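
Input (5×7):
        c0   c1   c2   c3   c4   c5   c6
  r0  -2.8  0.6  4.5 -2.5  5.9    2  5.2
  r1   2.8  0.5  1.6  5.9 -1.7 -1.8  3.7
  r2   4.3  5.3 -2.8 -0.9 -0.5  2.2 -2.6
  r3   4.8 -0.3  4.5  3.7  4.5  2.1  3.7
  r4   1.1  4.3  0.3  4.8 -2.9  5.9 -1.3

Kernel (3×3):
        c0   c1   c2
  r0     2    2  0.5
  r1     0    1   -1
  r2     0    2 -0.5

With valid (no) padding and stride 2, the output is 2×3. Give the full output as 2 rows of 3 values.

Output[0,0]: The receptive field on the input at this output position is [-2.8 0.6 4.5 / 2.8 0.5 1.6 / 4.3 5.3 -2.8]. Elementwise product with the kernel and sum: -2.8·2 + 0.6·2 + 4.5·0.5 + 0.5·1 + 1.6·-1 + 5.3·2 + -2.8·-0.5.
Output[0,1]: The receptive field on the input at this output position is [4.5 -2.5 5.9 / 1.6 5.9 -1.7 / -2.8 -0.9 -0.5]. Elementwise product with the kernel and sum: 4.5·2 + -2.5·2 + 5.9·0.5 + 5.9·1 + -1.7·-1 + -0.9·2 + -0.5·-0.5.

8.75 13 18.6
21.45 2.6 12.95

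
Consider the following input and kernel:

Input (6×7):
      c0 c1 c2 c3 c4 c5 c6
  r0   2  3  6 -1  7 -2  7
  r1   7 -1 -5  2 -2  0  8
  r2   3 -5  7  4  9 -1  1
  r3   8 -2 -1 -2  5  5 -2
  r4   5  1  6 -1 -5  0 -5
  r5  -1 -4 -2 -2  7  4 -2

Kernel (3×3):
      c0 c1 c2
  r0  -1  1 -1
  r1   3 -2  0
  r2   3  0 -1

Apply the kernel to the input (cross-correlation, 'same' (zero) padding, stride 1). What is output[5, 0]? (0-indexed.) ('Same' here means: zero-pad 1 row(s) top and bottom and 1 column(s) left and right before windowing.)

The receptive field on the zero-padded input at this output position is [0 5 1 / 0 -1 -4 / 0 0 0]. Elementwise product with the kernel and sum: 0·-1 + 5·1 + 1·-1 + 0·3 + -1·-2 + 0·3 + 0·-1.

6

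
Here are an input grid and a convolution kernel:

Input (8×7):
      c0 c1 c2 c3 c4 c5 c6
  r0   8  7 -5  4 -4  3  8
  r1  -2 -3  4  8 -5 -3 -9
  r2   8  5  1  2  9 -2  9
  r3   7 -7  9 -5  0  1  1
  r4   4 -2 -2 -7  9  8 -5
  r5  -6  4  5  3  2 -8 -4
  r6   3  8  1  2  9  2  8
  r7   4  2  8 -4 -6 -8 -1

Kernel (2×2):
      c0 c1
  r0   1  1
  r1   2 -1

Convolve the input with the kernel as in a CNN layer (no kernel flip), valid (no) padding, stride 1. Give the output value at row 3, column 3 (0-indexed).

-28

The receptive field on the input at this output position is [-5 0 / -7 9]. Elementwise product with the kernel and sum: -5·1 + 0·1 + -7·2 + 9·-1.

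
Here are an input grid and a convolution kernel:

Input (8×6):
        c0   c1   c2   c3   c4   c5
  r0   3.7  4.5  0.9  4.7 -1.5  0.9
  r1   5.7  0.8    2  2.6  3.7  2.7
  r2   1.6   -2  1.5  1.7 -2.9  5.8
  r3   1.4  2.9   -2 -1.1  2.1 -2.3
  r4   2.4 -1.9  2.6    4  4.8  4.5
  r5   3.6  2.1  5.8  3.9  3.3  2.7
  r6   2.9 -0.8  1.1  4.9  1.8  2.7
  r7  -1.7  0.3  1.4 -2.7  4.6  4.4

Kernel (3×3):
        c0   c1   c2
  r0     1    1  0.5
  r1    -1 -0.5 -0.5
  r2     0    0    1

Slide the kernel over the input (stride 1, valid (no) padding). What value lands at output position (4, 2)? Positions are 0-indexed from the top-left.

1.4

The receptive field on the input at this output position is [2.6 4 4.8 / 5.8 3.9 3.3 / 1.1 4.9 1.8]. Elementwise product with the kernel and sum: 2.6·1 + 4·1 + 4.8·0.5 + 5.8·-1 + 3.9·-0.5 + 3.3·-0.5 + 1.8·1.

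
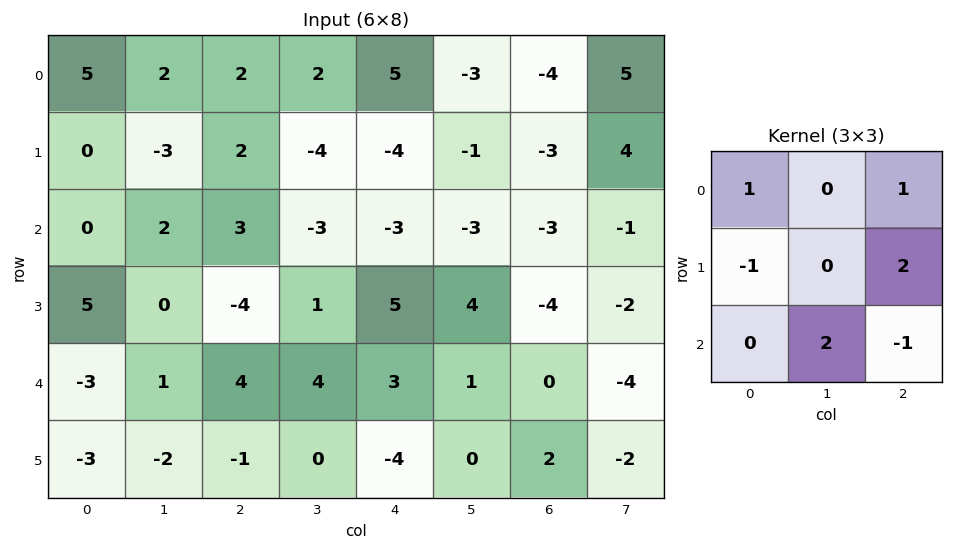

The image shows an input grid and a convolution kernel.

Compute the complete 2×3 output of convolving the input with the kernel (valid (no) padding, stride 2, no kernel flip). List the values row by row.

Output[0,0]: The receptive field on the input at this output position is [5 2 2 / 0 -3 2 / 0 2 3]. Elementwise product with the kernel and sum: 5·1 + 2·1 + 0·-1 + 2·2 + 2·2 + 3·-1.
Output[0,1]: The receptive field on the input at this output position is [2 2 5 / 2 -4 -4 / 3 -3 -3]. Elementwise product with the kernel and sum: 2·1 + 5·1 + 2·-1 + -4·2 + -3·2 + -3·-1.

12 -6 -4
-12 19 -17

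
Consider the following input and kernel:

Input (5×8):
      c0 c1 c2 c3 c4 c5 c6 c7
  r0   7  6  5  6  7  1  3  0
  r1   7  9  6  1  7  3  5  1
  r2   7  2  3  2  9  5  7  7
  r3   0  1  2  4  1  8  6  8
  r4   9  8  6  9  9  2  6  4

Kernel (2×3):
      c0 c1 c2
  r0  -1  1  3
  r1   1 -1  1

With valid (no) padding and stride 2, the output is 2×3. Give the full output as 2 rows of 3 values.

Output[0,0]: The receptive field on the input at this output position is [7 6 5 / 7 9 6]. Elementwise product with the kernel and sum: 7·-1 + 6·1 + 5·3 + 7·1 + 9·-1 + 6·1.

18 34 12
5 25 16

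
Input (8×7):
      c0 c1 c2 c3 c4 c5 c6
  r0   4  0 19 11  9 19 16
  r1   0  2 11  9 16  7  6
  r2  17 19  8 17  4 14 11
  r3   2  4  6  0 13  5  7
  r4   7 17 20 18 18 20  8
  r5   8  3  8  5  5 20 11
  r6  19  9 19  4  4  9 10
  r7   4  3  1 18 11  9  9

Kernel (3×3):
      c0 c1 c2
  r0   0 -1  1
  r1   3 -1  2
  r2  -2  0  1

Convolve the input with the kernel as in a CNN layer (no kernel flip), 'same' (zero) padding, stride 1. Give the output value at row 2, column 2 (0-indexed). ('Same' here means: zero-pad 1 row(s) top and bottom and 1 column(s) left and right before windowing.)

The receptive field on the zero-padded input at this output position is [2 11 9 / 19 8 17 / 4 6 0]. Elementwise product with the kernel and sum: 11·-1 + 9·1 + 19·3 + 8·-1 + 17·2 + 4·-2 + 0·1.

73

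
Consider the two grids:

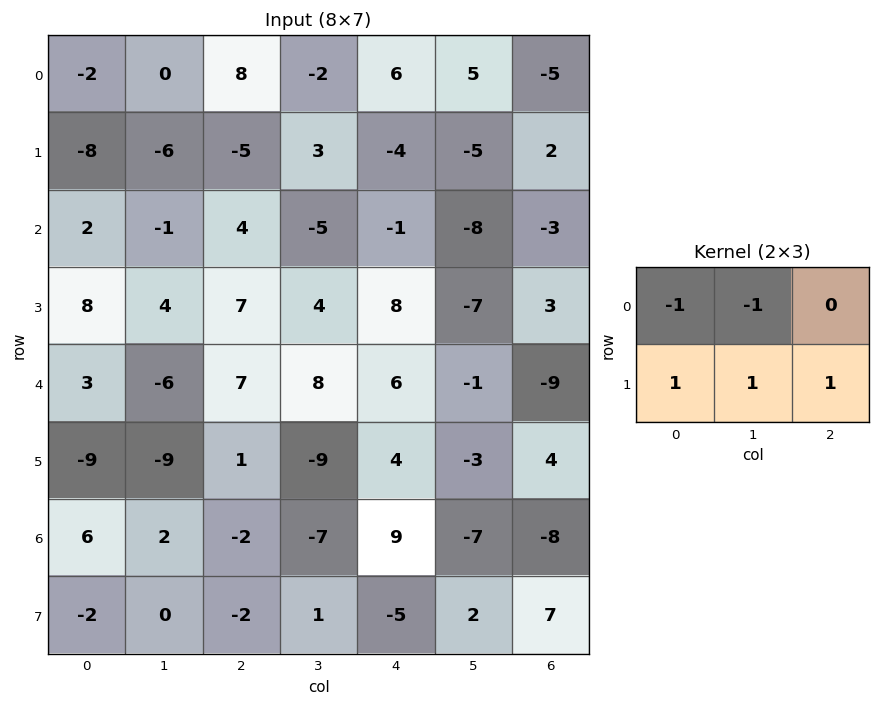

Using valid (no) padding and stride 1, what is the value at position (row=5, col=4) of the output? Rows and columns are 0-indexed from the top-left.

The receptive field on the input at this output position is [4 -3 4 / 9 -7 -8]. Elementwise product with the kernel and sum: 4·-1 + -3·-1 + 9·1 + -7·1 + -8·1.

-7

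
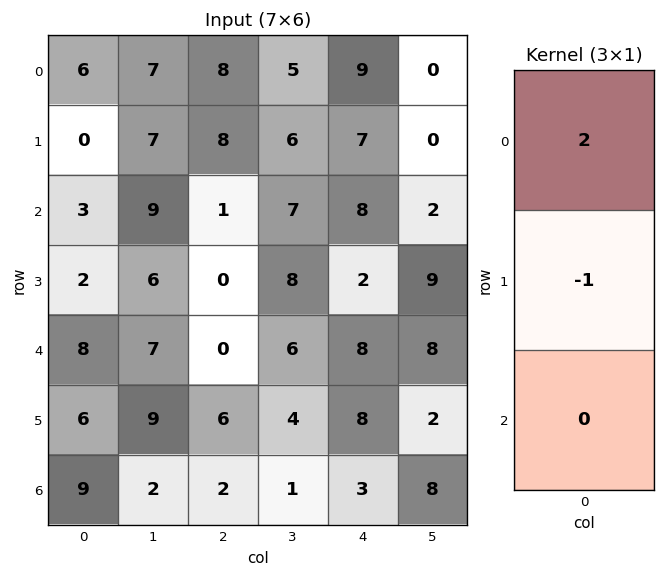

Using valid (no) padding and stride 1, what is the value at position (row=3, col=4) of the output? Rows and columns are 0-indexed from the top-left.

-4

The receptive field on the input at this output position is [2 / 8 / 8]. Elementwise product with the kernel and sum: 2·2 + 8·-1.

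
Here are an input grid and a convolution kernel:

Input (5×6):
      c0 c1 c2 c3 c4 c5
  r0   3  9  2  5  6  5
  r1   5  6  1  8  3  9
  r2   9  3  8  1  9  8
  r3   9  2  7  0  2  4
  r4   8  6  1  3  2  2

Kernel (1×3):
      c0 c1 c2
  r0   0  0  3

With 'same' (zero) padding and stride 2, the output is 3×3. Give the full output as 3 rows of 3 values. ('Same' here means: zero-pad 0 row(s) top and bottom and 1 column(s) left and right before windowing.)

27 15 15
9 3 24
18 9 6

Output[0,0]: The receptive field on the zero-padded input at this output position is [0 3 9]. Elementwise product with the kernel and sum: 9·3.
Output[0,1]: The receptive field on the zero-padded input at this output position is [9 2 5]. Elementwise product with the kernel and sum: 5·3.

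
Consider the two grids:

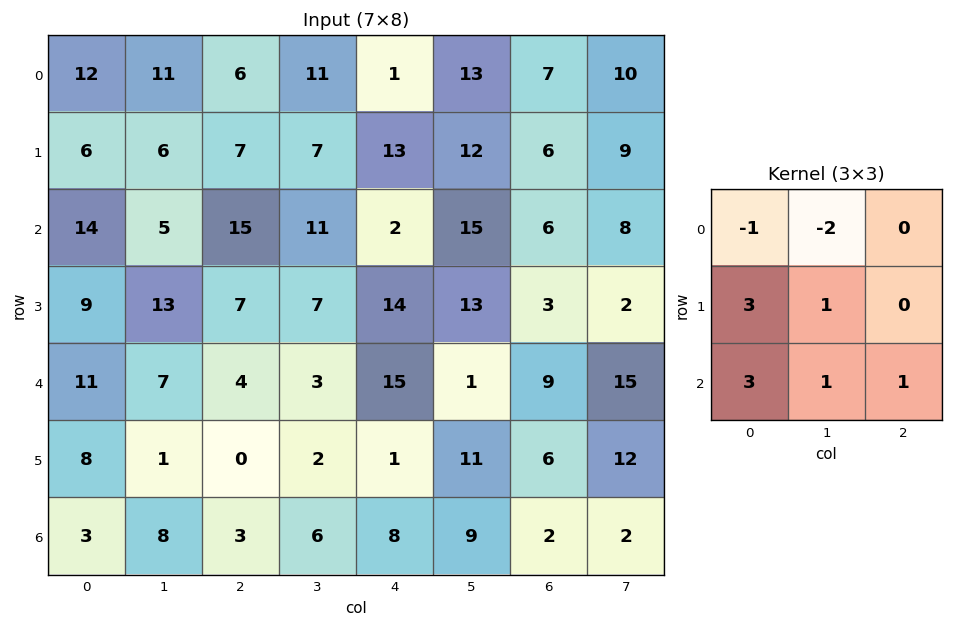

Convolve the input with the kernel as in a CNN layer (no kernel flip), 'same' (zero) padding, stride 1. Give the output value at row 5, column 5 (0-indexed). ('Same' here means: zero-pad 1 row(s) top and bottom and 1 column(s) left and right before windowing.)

32

The receptive field on the zero-padded input at this output position is [15 1 9 / 1 11 6 / 8 9 2]. Elementwise product with the kernel and sum: 15·-1 + 1·-2 + 1·3 + 11·1 + 8·3 + 9·1 + 2·1.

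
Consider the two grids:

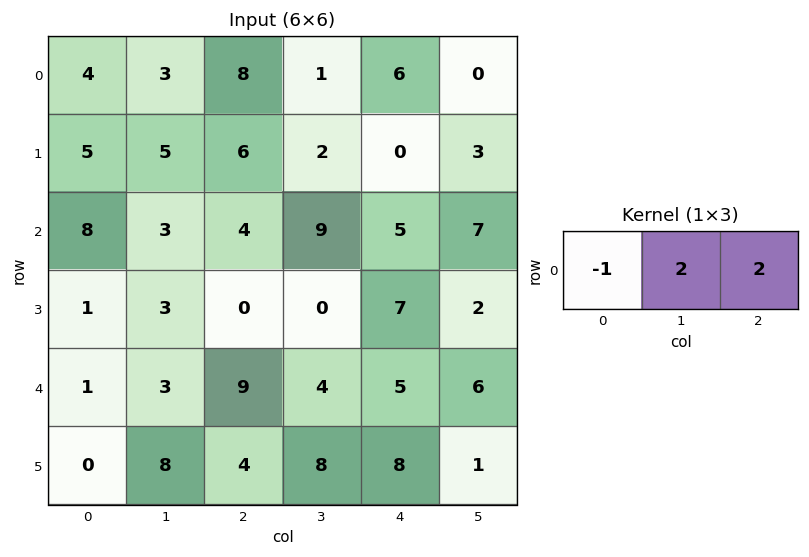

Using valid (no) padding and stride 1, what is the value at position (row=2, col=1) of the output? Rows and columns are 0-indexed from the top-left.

23

The receptive field on the input at this output position is [3 4 9]. Elementwise product with the kernel and sum: 3·-1 + 4·2 + 9·2.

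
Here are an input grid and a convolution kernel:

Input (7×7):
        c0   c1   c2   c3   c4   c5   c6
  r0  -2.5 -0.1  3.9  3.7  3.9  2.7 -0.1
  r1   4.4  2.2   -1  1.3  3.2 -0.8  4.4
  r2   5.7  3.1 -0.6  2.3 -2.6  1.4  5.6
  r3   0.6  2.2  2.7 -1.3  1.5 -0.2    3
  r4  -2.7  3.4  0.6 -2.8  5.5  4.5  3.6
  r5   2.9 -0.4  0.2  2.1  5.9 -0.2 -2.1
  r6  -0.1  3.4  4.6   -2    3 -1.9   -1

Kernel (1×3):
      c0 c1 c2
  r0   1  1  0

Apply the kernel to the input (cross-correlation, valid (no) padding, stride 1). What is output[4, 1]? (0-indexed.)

The receptive field on the input at this output position is [3.4 0.6 -2.8]. Elementwise product with the kernel and sum: 3.4·1 + 0.6·1.

4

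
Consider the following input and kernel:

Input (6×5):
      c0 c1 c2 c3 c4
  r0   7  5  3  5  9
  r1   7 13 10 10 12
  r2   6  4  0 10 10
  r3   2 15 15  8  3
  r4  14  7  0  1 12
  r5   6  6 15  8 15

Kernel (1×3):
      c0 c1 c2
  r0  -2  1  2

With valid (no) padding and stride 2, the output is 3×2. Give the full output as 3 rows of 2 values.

Output[0,0]: The receptive field on the input at this output position is [7 5 3]. Elementwise product with the kernel and sum: 7·-2 + 5·1 + 3·2.

-3 17
-8 30
-21 25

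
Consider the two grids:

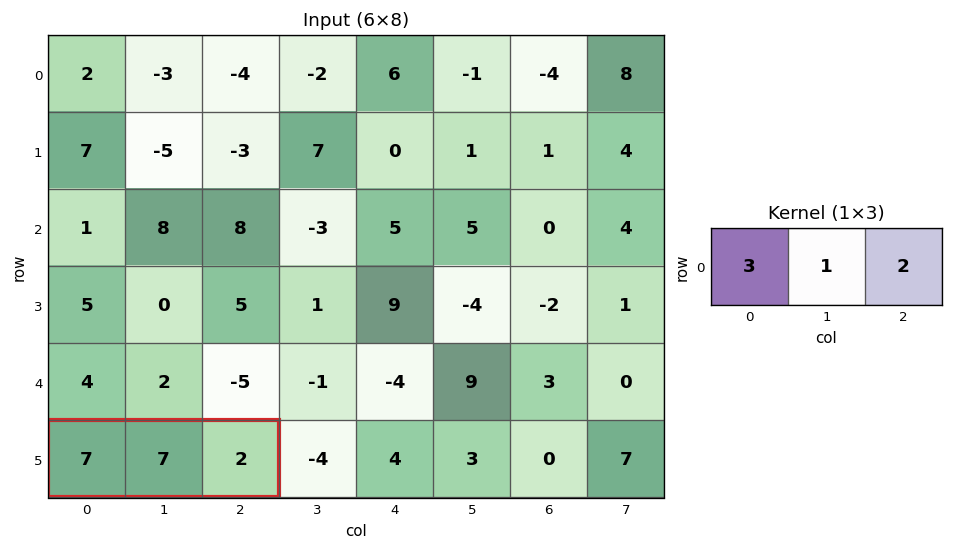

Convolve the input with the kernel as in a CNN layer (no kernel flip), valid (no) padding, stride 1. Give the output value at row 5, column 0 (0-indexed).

32

The receptive field on the input at this output position is [7 7 2]. Elementwise product with the kernel and sum: 7·3 + 7·1 + 2·2.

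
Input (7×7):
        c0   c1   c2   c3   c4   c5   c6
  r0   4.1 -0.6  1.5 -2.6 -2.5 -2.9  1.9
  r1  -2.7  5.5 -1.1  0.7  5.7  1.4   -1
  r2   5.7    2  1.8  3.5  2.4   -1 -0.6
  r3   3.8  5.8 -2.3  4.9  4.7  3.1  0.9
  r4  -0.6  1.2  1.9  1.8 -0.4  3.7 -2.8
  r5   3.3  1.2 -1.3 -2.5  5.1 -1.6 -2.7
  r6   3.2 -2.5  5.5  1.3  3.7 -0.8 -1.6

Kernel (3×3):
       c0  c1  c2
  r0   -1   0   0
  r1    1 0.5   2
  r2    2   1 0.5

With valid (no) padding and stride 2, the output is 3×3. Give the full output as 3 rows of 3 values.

8.05 17.45 10.4
-2.65 13.15 7.15
8.55 19.9 5.1

Output[0,0]: The receptive field on the input at this output position is [4.1 -0.6 1.5 / -2.7 5.5 -1.1 / 5.7 2 1.8]. Elementwise product with the kernel and sum: 4.1·-1 + -2.7·1 + 5.5·0.5 + -1.1·2 + 5.7·2 + 2·1 + 1.8·0.5.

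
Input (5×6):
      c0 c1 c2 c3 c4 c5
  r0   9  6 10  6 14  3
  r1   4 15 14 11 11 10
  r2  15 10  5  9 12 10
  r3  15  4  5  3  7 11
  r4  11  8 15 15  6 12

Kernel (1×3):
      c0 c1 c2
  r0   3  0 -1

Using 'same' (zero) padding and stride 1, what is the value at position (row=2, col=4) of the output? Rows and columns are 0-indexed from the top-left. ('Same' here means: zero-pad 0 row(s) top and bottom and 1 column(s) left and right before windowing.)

17

The receptive field on the zero-padded input at this output position is [9 12 10]. Elementwise product with the kernel and sum: 9·3 + 10·-1.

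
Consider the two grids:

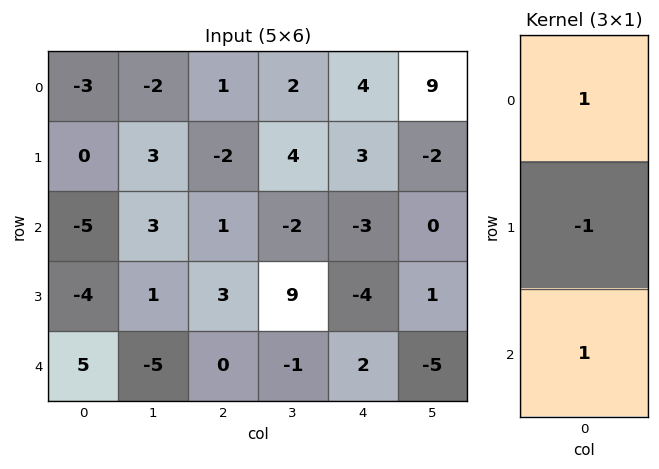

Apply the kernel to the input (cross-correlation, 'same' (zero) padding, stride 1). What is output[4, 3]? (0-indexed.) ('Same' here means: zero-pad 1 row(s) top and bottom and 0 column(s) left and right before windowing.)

The receptive field on the zero-padded input at this output position is [9 / -1 / 0]. Elementwise product with the kernel and sum: 9·1 + -1·-1 + 0·1.

10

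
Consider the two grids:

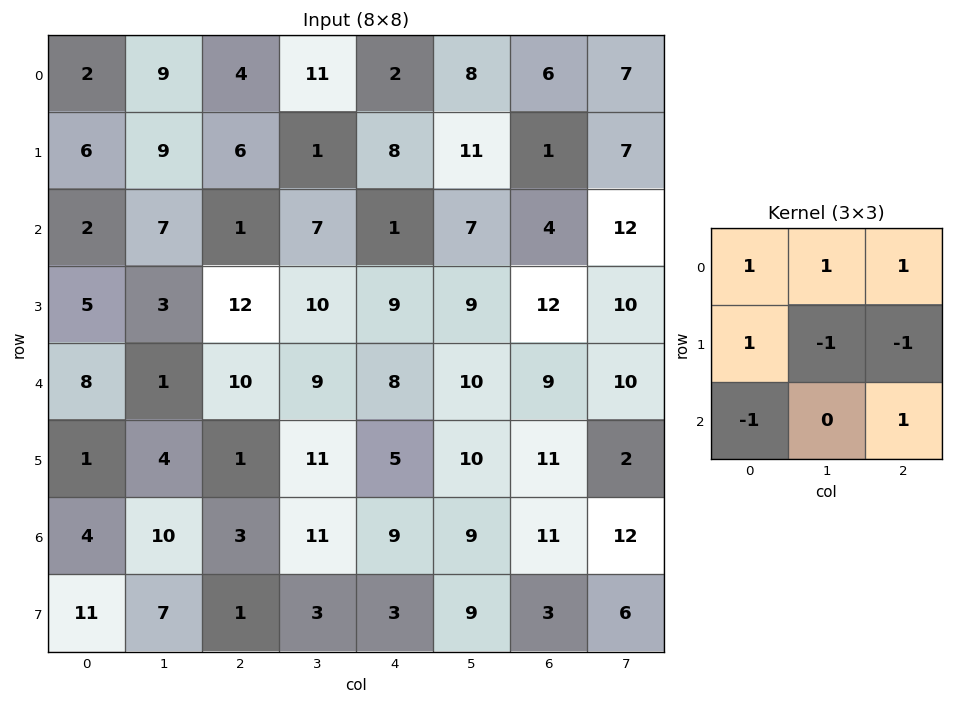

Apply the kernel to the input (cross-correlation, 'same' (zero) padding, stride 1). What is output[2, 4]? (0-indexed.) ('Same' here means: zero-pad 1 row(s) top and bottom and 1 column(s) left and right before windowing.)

The receptive field on the zero-padded input at this output position is [1 8 11 / 7 1 7 / 10 9 9]. Elementwise product with the kernel and sum: 1·1 + 8·1 + 11·1 + 7·1 + 1·-1 + 7·-1 + 10·-1 + 9·1.

18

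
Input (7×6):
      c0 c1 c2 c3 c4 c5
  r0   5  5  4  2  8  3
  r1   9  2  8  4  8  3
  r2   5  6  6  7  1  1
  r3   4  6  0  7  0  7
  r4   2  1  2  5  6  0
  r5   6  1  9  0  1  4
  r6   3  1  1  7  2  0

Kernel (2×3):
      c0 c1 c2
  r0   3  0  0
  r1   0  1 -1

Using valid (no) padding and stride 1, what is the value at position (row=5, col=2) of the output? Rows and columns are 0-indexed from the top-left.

32

The receptive field on the input at this output position is [9 0 1 / 1 7 2]. Elementwise product with the kernel and sum: 9·3 + 7·1 + 2·-1.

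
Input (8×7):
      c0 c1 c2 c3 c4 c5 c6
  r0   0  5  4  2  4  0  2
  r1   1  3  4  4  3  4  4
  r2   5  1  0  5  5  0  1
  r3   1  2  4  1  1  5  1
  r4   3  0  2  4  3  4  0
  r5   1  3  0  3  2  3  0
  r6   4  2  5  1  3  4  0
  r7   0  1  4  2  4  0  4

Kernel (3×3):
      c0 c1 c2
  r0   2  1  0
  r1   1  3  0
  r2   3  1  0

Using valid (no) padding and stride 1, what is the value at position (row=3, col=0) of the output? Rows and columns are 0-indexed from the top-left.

13

The receptive field on the input at this output position is [1 2 4 / 3 0 2 / 1 3 0]. Elementwise product with the kernel and sum: 1·2 + 2·1 + 3·1 + 0·3 + 1·3 + 3·1.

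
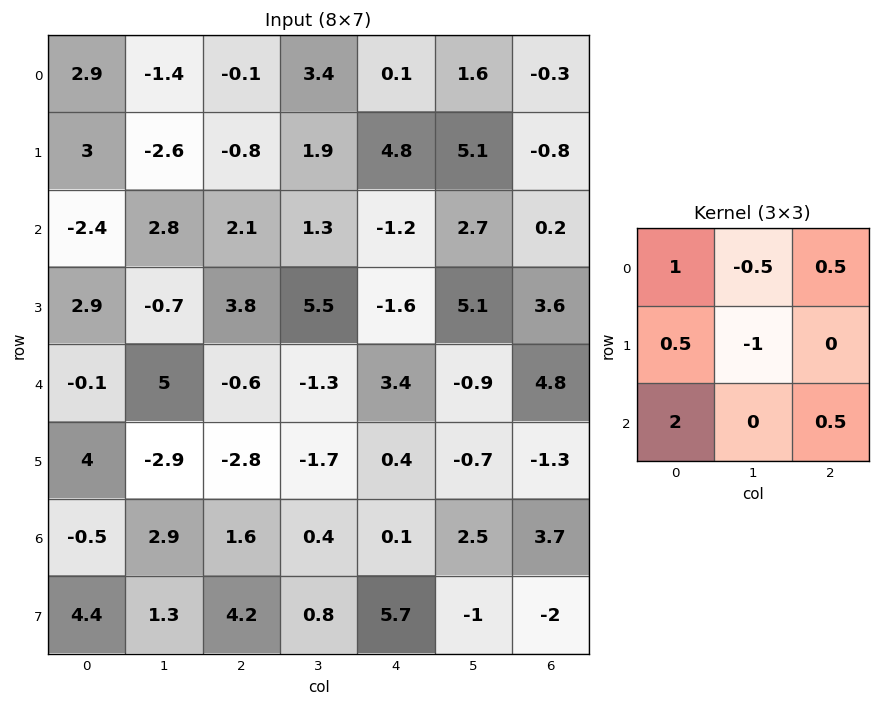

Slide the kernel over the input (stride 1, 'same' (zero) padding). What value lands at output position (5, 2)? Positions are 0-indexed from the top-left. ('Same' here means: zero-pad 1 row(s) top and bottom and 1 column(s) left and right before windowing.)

12

The receptive field on the zero-padded input at this output position is [5 -0.6 -1.3 / -2.9 -2.8 -1.7 / 2.9 1.6 0.4]. Elementwise product with the kernel and sum: 5·1 + -0.6·-0.5 + -1.3·0.5 + -2.9·0.5 + -2.8·-1 + 2.9·2 + 0.4·0.5.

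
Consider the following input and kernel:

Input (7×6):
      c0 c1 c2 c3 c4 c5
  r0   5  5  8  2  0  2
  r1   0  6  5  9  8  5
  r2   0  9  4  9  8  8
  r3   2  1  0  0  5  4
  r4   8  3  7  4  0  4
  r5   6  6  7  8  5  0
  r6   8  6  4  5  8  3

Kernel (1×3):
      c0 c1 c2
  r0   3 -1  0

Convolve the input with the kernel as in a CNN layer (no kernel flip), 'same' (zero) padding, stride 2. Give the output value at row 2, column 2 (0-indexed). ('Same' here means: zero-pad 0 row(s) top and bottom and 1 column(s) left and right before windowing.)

12

The receptive field on the zero-padded input at this output position is [4 0 4]. Elementwise product with the kernel and sum: 4·3 + 0·-1.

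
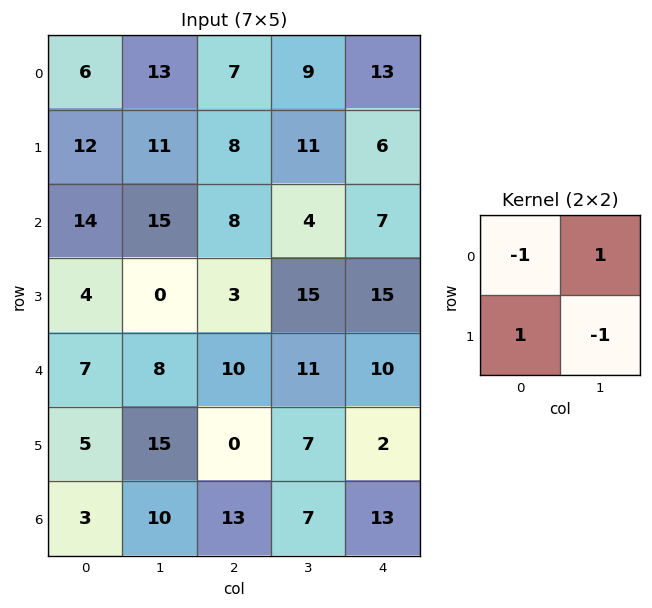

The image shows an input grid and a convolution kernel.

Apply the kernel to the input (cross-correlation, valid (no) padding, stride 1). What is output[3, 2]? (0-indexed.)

The receptive field on the input at this output position is [3 15 / 10 11]. Elementwise product with the kernel and sum: 3·-1 + 15·1 + 10·1 + 11·-1.

11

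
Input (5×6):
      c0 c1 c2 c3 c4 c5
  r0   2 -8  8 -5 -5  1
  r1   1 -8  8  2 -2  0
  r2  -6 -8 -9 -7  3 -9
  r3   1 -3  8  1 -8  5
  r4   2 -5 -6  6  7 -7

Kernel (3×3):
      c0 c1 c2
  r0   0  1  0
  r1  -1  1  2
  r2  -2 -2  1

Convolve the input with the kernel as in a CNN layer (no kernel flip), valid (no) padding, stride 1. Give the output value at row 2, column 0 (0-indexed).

The receptive field on the input at this output position is [-6 -8 -9 / 1 -3 8 / 2 -5 -6]. Elementwise product with the kernel and sum: -8·1 + 1·-1 + -3·1 + 8·2 + 2·-2 + -5·-2 + -6·1.

4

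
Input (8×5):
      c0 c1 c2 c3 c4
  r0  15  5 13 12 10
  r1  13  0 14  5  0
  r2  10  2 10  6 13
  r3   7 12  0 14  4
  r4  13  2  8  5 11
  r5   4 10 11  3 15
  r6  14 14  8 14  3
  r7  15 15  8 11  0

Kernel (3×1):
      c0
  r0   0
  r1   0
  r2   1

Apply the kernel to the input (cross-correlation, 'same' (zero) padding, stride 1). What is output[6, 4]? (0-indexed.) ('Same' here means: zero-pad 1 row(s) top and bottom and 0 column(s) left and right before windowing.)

0

The receptive field on the zero-padded input at this output position is [15 / 3 / 0]. Elementwise product with the kernel and sum: 0·1.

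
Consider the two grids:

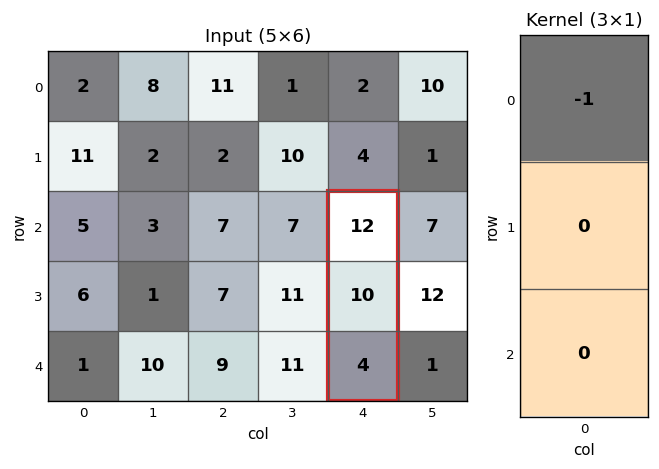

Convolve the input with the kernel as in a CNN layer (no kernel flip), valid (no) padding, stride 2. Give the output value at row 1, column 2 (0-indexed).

-12

The receptive field on the input at this output position is [12 / 10 / 4]. Elementwise product with the kernel and sum: 12·-1.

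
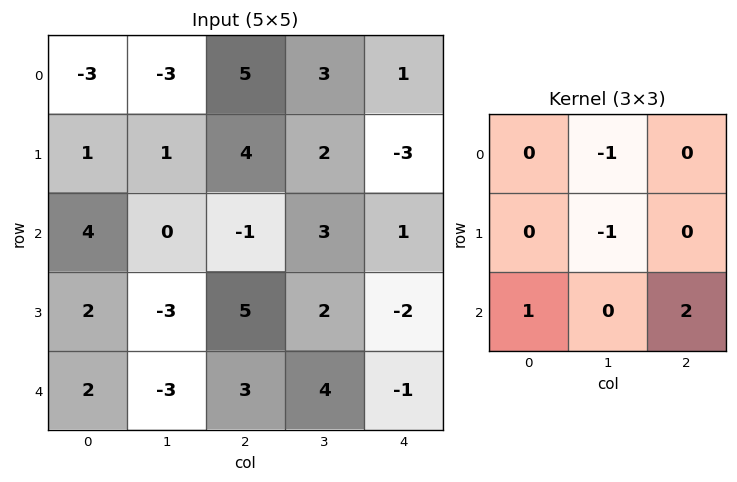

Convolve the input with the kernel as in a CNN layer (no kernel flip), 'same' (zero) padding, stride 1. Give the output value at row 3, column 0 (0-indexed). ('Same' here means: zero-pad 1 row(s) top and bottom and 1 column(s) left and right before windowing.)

The receptive field on the zero-padded input at this output position is [0 4 0 / 0 2 -3 / 0 2 -3]. Elementwise product with the kernel and sum: 4·-1 + 2·-1 + 0·1 + -3·2.

-12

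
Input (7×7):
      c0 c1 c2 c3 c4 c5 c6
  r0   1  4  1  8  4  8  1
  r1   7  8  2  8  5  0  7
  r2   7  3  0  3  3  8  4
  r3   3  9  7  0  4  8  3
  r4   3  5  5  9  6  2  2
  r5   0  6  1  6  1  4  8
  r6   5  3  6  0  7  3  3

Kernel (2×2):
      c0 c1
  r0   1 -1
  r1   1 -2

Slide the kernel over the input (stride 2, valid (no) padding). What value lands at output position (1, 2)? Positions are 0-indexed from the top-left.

-17

The receptive field on the input at this output position is [3 8 / 4 8]. Elementwise product with the kernel and sum: 3·1 + 8·-1 + 4·1 + 8·-2.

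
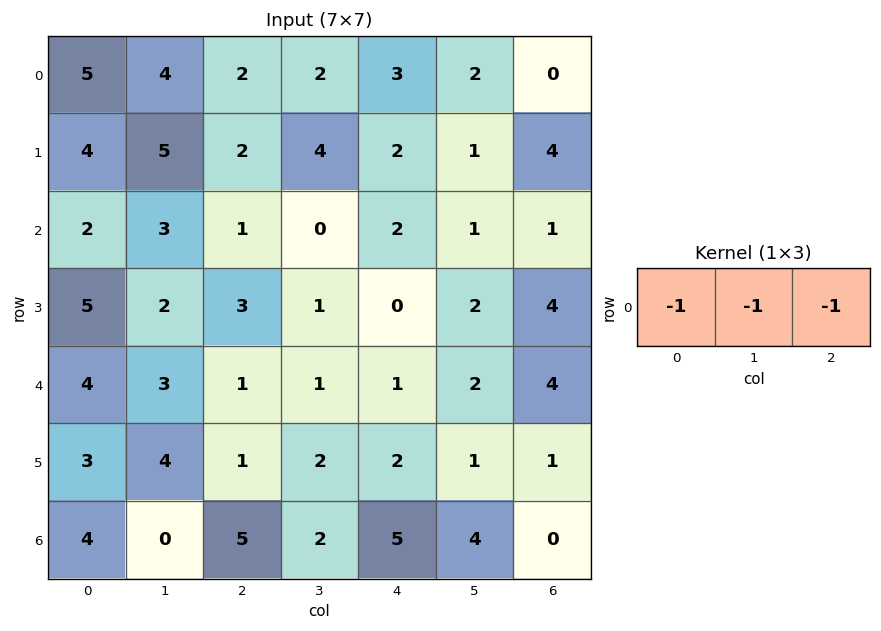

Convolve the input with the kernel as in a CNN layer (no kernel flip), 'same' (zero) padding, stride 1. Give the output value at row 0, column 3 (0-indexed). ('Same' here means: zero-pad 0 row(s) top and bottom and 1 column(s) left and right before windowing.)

The receptive field on the zero-padded input at this output position is [2 2 3]. Elementwise product with the kernel and sum: 2·-1 + 2·-1 + 3·-1.

-7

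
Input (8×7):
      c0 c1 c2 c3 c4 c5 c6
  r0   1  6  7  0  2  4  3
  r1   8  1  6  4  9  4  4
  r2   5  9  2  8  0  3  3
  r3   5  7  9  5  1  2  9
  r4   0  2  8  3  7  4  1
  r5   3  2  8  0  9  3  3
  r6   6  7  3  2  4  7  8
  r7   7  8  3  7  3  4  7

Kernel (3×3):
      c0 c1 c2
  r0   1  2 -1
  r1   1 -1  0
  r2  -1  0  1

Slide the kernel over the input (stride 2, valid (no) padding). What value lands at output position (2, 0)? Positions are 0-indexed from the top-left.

-6

The receptive field on the input at this output position is [0 2 8 / 3 2 8 / 6 7 3]. Elementwise product with the kernel and sum: 0·1 + 2·2 + 8·-1 + 3·1 + 2·-1 + 6·-1 + 3·1.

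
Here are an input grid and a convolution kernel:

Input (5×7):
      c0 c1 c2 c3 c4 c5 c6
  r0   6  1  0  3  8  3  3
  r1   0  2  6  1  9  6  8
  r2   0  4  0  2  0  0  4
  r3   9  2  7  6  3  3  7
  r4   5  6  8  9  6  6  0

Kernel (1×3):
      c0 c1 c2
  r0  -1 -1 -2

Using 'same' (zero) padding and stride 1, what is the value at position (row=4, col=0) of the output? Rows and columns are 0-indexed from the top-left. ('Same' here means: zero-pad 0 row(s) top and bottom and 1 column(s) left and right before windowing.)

-17

The receptive field on the zero-padded input at this output position is [0 5 6]. Elementwise product with the kernel and sum: 0·-1 + 5·-1 + 6·-2.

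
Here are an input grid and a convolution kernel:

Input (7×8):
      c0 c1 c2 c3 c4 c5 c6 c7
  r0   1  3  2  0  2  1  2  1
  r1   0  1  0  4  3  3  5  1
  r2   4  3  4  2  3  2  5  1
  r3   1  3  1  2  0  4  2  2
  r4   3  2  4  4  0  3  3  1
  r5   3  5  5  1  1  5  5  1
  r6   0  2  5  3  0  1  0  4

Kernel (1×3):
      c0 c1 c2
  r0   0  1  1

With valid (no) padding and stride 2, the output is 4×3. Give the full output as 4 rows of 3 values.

5 2 3
7 5 7
6 4 6
7 3 1

Output[0,0]: The receptive field on the input at this output position is [1 3 2]. Elementwise product with the kernel and sum: 3·1 + 2·1.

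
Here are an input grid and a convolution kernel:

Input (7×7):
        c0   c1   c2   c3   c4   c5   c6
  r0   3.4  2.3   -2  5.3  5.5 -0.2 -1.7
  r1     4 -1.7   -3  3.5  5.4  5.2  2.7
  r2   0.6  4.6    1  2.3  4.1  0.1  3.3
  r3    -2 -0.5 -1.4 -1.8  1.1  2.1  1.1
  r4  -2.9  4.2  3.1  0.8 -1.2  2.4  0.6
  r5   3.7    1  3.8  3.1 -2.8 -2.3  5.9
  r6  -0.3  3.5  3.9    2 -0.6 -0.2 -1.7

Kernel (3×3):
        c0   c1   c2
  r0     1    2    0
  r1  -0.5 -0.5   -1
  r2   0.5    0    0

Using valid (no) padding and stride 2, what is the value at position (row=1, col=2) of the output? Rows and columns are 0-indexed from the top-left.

The receptive field on the input at this output position is [4.1 0.1 3.3 / 1.1 2.1 1.1 / -1.2 2.4 0.6]. Elementwise product with the kernel and sum: 4.1·1 + 0.1·2 + 1.1·-0.5 + 2.1·-0.5 + 1.1·-1 + -1.2·0.5.

1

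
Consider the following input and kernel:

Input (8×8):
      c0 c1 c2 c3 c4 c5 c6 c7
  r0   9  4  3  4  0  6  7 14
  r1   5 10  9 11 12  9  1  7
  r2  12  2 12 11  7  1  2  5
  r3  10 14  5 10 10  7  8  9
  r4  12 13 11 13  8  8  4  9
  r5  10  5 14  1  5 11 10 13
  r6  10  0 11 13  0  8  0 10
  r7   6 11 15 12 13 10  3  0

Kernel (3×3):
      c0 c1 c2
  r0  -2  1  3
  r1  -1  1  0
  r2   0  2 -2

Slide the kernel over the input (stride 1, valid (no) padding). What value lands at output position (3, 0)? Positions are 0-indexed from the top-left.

The receptive field on the input at this output position is [10 14 5 / 12 13 11 / 10 5 14]. Elementwise product with the kernel and sum: 10·-2 + 14·1 + 5·3 + 12·-1 + 13·1 + 5·2 + 14·-2.

-8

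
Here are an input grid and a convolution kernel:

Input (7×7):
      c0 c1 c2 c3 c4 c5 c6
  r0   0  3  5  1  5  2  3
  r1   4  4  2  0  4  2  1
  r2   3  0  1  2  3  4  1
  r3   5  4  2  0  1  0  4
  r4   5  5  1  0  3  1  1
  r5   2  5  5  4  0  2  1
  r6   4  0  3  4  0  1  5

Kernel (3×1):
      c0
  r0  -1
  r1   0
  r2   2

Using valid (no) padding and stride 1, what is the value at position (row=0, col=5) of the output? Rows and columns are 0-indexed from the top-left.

6

The receptive field on the input at this output position is [2 / 2 / 4]. Elementwise product with the kernel and sum: 2·-1 + 4·2.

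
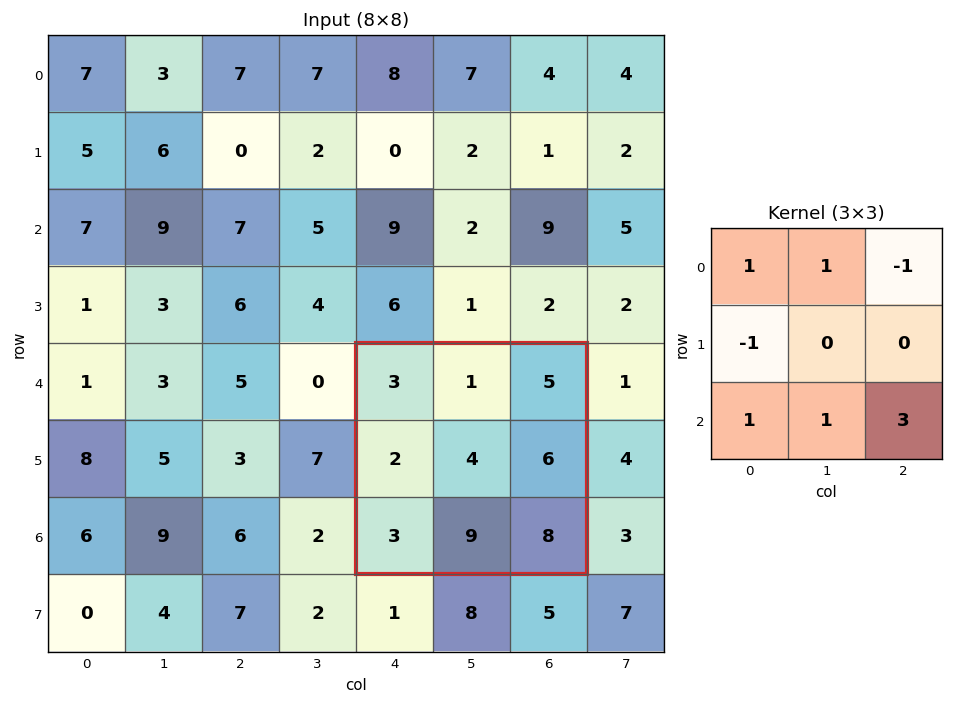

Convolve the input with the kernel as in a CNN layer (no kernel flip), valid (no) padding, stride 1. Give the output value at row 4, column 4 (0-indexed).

33

The receptive field on the input at this output position is [3 1 5 / 2 4 6 / 3 9 8]. Elementwise product with the kernel and sum: 3·1 + 1·1 + 5·-1 + 2·-1 + 3·1 + 9·1 + 8·3.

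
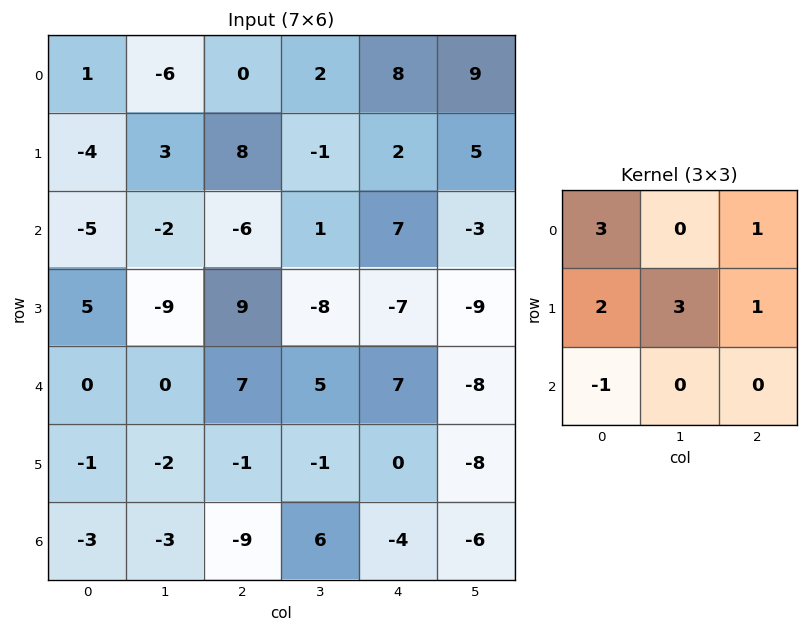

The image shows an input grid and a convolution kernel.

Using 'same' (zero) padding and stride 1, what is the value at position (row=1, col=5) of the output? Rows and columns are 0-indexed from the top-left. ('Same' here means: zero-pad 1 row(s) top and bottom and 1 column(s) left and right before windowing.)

36

The receptive field on the zero-padded input at this output position is [8 9 0 / 2 5 0 / 7 -3 0]. Elementwise product with the kernel and sum: 8·3 + 0·1 + 2·2 + 5·3 + 0·1 + 7·-1.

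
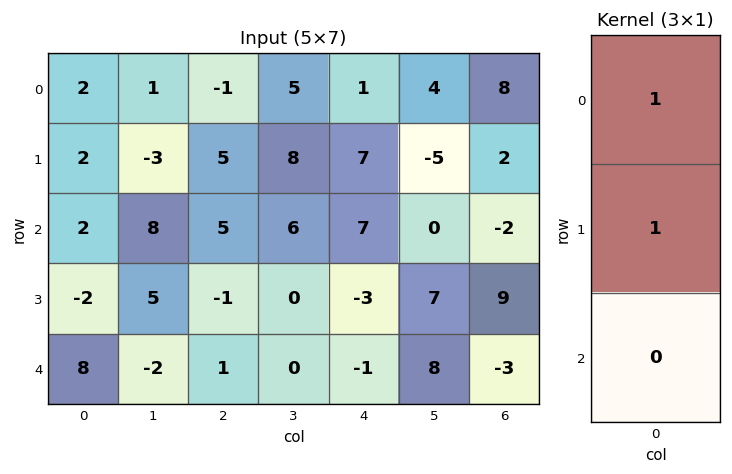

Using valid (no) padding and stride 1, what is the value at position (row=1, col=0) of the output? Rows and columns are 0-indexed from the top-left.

The receptive field on the input at this output position is [2 / 2 / -2]. Elementwise product with the kernel and sum: 2·1 + 2·1.

4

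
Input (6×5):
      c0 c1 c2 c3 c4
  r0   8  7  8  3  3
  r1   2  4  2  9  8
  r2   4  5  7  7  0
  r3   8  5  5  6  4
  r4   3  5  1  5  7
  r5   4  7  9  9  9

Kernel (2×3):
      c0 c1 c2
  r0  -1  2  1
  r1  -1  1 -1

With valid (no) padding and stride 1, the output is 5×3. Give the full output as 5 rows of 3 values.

14 1 0
2 4 24
5 10 4
8 2 8
2 -5 7

Output[0,0]: The receptive field on the input at this output position is [8 7 8 / 2 4 2]. Elementwise product with the kernel and sum: 8·-1 + 7·2 + 8·1 + 2·-1 + 4·1 + 2·-1.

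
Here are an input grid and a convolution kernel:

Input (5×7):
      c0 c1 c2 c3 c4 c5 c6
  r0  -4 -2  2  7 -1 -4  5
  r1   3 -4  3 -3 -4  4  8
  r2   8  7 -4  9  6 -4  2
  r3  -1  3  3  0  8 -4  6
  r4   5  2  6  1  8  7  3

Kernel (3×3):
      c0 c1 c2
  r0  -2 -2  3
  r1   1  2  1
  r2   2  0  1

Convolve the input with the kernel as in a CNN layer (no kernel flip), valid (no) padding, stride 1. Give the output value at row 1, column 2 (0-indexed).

22

The receptive field on the input at this output position is [3 -3 -4 / -4 9 6 / 3 0 8]. Elementwise product with the kernel and sum: 3·-2 + -3·-2 + -4·3 + -4·1 + 9·2 + 6·1 + 3·2 + 8·1.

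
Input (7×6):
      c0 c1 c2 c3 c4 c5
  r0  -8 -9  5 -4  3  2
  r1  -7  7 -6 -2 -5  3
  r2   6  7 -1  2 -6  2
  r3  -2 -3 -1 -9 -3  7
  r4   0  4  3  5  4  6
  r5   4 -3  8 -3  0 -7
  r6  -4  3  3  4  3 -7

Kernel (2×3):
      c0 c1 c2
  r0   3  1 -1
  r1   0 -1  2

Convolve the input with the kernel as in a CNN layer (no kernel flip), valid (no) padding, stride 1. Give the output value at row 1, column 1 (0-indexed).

The receptive field on the input at this output position is [7 -6 -2 / 7 -1 2]. Elementwise product with the kernel and sum: 7·3 + -6·1 + -2·-1 + -1·-1 + 2·2.

22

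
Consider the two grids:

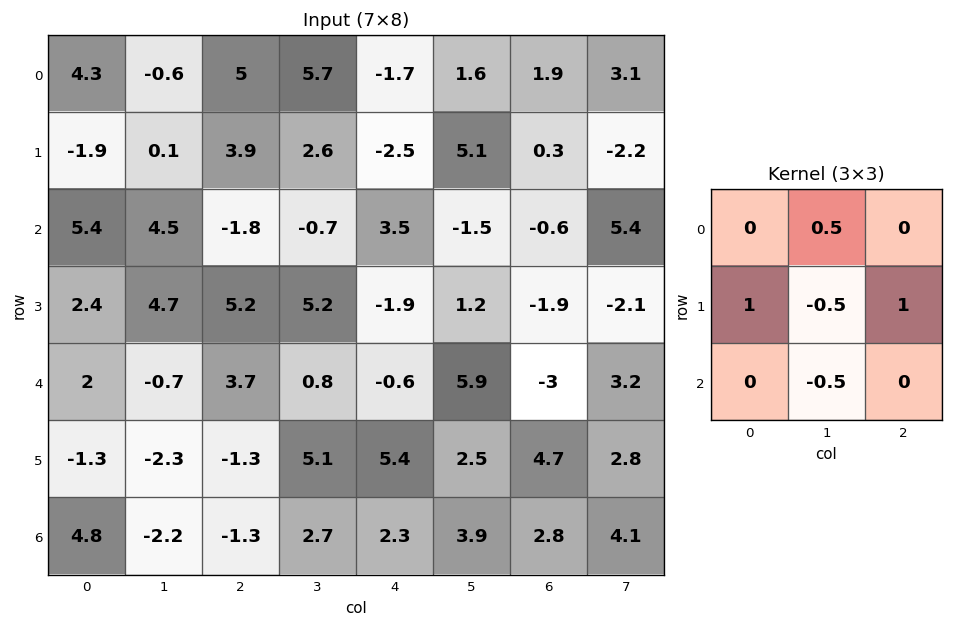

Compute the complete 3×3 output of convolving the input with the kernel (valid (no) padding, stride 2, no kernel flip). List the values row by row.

-0.6 3.3 -3.2
7.85 -0.05 -8.1
-0.7 0.6 9.85

Output[0,0]: The receptive field on the input at this output position is [4.3 -0.6 5 / -1.9 0.1 3.9 / 5.4 4.5 -1.8]. Elementwise product with the kernel and sum: -0.6·0.5 + -1.9·1 + 0.1·-0.5 + 3.9·1 + 4.5·-0.5.
Output[0,1]: The receptive field on the input at this output position is [5 5.7 -1.7 / 3.9 2.6 -2.5 / -1.8 -0.7 3.5]. Elementwise product with the kernel and sum: 5.7·0.5 + 3.9·1 + 2.6·-0.5 + -2.5·1 + -0.7·-0.5.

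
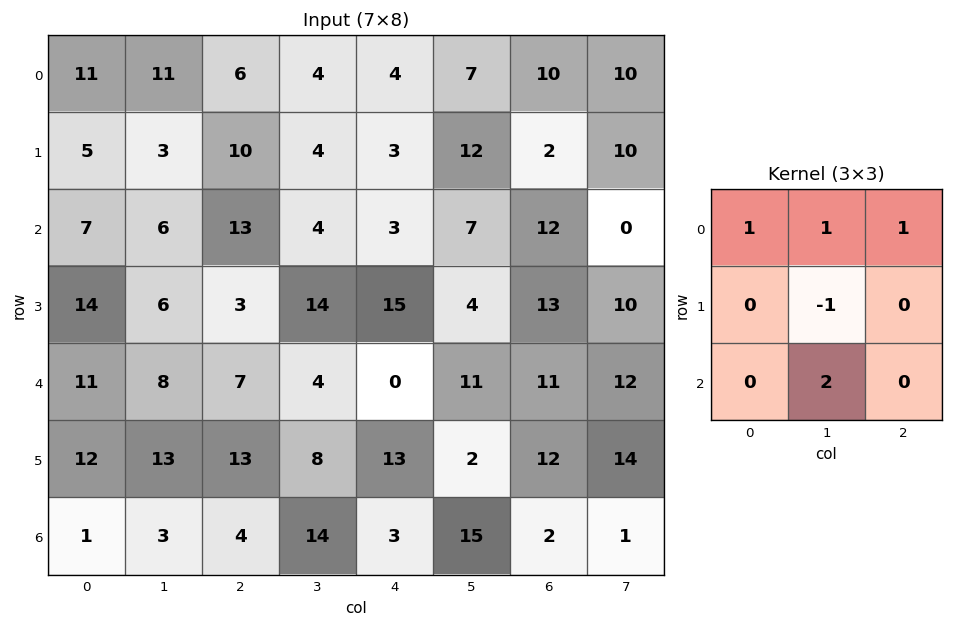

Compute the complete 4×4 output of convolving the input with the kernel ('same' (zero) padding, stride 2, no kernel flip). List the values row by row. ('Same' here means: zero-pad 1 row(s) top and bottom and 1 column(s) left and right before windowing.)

Output[0,0]: The receptive field on the zero-padded input at this output position is [0 0 0 / 0 11 11 / 0 5 3]. Elementwise product with the kernel and sum: 0·1 + 0·1 + 0·1 + 11·-1 + 5·2.
Output[0,1]: The receptive field on the zero-padded input at this output position is [0 0 0 / 11 6 4 / 3 10 4]. Elementwise product with the kernel and sum: 0·1 + 0·1 + 0·1 + 6·-1 + 10·2.

-1 14 2 -6
29 10 46 38
33 42 59 40
24 30 20 26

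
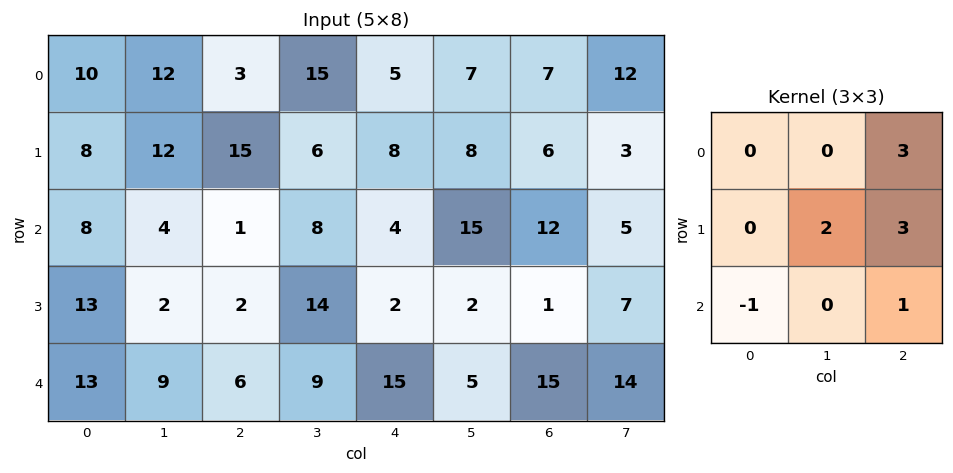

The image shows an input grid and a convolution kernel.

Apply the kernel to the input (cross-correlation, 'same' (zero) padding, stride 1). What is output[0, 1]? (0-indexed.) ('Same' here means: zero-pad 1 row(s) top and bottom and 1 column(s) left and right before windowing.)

The receptive field on the zero-padded input at this output position is [0 0 0 / 10 12 3 / 8 12 15]. Elementwise product with the kernel and sum: 0·3 + 12·2 + 3·3 + 8·-1 + 15·1.

40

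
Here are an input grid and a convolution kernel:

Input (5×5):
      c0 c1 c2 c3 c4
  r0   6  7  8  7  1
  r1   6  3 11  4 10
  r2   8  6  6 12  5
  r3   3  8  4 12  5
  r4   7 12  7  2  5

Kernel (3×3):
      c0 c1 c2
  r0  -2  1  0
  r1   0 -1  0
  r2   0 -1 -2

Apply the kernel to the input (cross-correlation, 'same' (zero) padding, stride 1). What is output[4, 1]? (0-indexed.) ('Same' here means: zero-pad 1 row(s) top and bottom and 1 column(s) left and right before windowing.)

-10

The receptive field on the zero-padded input at this output position is [3 8 4 / 7 12 7 / 0 0 0]. Elementwise product with the kernel and sum: 3·-2 + 8·1 + 12·-1 + 0·-1 + 0·-2.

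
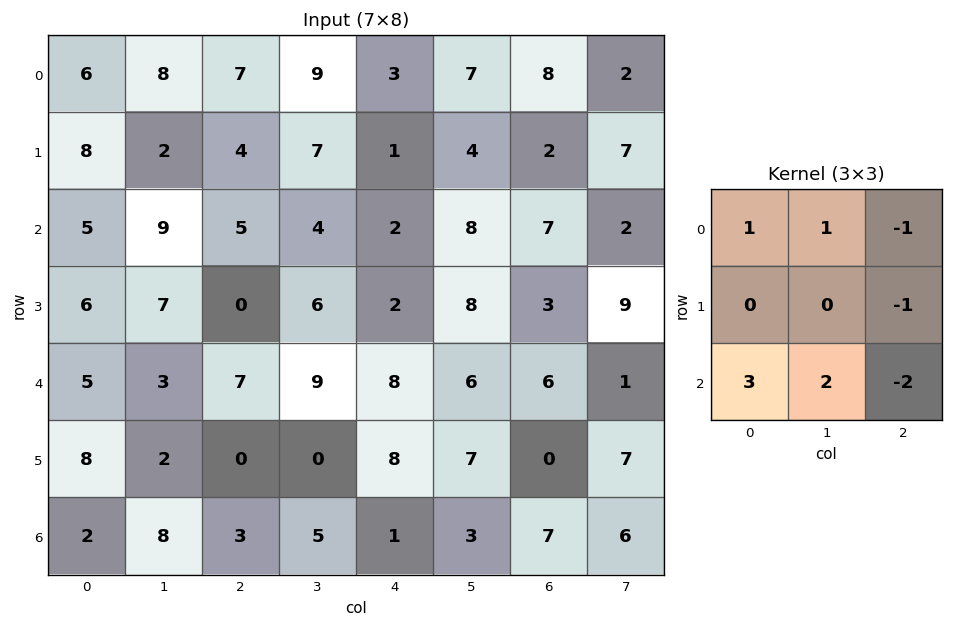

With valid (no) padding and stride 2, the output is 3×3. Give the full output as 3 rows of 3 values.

26 31 8
16 28 24
17 17 3

Output[0,0]: The receptive field on the input at this output position is [6 8 7 / 8 2 4 / 5 9 5]. Elementwise product with the kernel and sum: 6·1 + 8·1 + 7·-1 + 4·-1 + 5·3 + 9·2 + 5·-2.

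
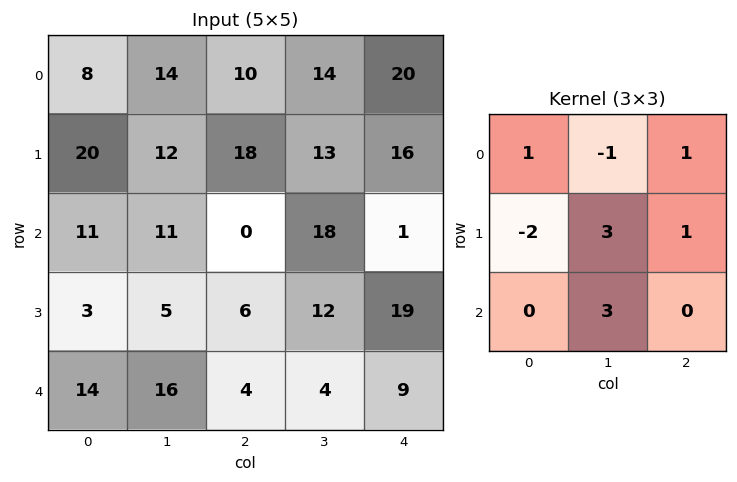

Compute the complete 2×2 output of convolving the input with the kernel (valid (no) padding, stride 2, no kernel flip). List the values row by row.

Output[0,0]: The receptive field on the input at this output position is [8 14 10 / 20 12 18 / 11 11 0]. Elementwise product with the kernel and sum: 8·1 + 14·-1 + 10·1 + 20·-2 + 12·3 + 18·1 + 11·3.
Output[0,1]: The receptive field on the input at this output position is [10 14 20 / 18 13 16 / 0 18 1]. Elementwise product with the kernel and sum: 10·1 + 14·-1 + 20·1 + 18·-2 + 13·3 + 16·1 + 18·3.

51 89
63 38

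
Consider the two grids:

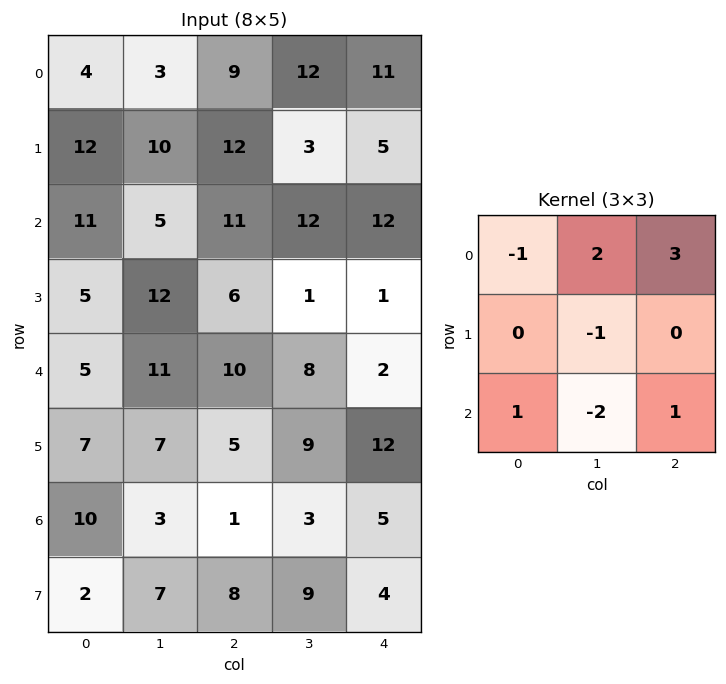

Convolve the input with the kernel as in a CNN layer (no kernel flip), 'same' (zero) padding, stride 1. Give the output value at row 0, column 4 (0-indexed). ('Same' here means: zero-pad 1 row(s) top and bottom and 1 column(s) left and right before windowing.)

The receptive field on the zero-padded input at this output position is [0 0 0 / 12 11 0 / 3 5 0]. Elementwise product with the kernel and sum: 0·-1 + 0·2 + 0·3 + 11·-1 + 3·1 + 5·-2 + 0·1.

-18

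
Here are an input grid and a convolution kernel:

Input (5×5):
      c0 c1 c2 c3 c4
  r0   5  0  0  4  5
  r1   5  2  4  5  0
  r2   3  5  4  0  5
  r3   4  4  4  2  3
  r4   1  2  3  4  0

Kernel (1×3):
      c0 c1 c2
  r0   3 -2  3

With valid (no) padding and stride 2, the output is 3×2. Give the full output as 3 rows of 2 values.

15 7
11 27
8 1

Output[0,0]: The receptive field on the input at this output position is [5 0 0]. Elementwise product with the kernel and sum: 5·3 + 0·-2 + 0·3.
Output[0,1]: The receptive field on the input at this output position is [0 4 5]. Elementwise product with the kernel and sum: 0·3 + 4·-2 + 5·3.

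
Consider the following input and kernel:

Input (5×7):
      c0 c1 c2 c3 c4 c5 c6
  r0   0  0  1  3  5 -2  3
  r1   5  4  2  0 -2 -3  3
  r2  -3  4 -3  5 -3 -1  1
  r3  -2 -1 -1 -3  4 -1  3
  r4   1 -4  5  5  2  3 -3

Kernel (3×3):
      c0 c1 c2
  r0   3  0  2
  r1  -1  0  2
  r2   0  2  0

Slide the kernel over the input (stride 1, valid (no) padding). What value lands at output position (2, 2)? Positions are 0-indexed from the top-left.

The receptive field on the input at this output position is [-3 5 -3 / -1 -3 4 / 5 5 2]. Elementwise product with the kernel and sum: -3·3 + -3·2 + -1·-1 + 4·2 + 5·2.

4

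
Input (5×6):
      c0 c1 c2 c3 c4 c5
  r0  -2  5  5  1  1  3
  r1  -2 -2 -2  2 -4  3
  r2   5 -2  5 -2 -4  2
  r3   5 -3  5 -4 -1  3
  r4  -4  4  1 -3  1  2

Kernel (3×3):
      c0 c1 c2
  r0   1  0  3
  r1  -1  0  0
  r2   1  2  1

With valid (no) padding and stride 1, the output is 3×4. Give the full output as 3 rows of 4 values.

Output[0,0]: The receptive field on the input at this output position is [-2 5 5 / -2 -2 -2 / 5 -2 5]. Elementwise product with the kernel and sum: -2·1 + 5·3 + -2·-1 + 5·1 + -2·2 + 5·1.
Output[0,1]: The receptive field on the input at this output position is [5 5 1 / -2 -2 2 / -2 5 -2]. Elementwise product with the kernel and sum: 5·1 + 1·3 + -2·-1 + -2·1 + 5·2 + -2·1.

21 16 7 0
-9 9 -23 10
20 -2 -16 9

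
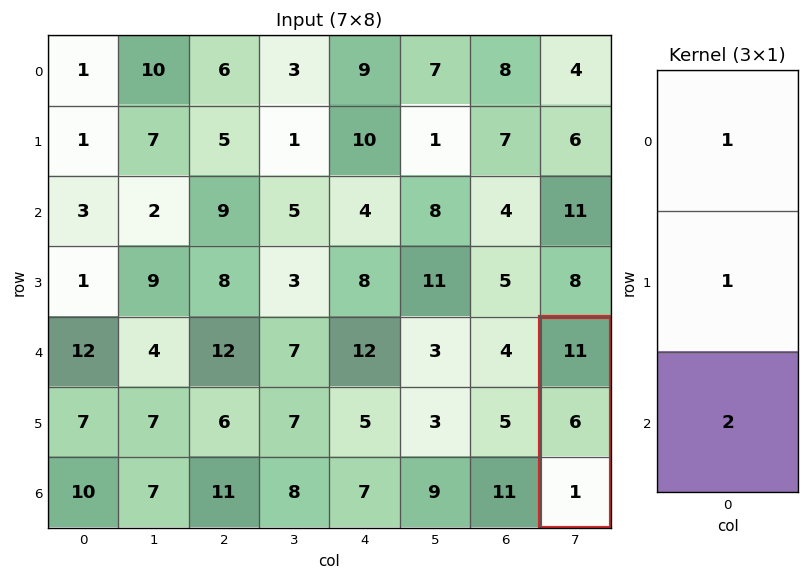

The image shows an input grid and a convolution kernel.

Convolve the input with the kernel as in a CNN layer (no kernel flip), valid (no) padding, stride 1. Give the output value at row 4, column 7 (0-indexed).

The receptive field on the input at this output position is [11 / 6 / 1]. Elementwise product with the kernel and sum: 11·1 + 6·1 + 1·2.

19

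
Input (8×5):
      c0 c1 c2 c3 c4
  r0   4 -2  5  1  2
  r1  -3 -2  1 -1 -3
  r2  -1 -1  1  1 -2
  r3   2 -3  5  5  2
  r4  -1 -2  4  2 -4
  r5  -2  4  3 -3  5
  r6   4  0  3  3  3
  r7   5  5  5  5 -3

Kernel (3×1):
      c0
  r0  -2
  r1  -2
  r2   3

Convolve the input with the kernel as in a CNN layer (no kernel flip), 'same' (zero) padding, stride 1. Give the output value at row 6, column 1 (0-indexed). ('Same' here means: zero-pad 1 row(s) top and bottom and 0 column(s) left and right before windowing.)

The receptive field on the zero-padded input at this output position is [4 / 0 / 5]. Elementwise product with the kernel and sum: 4·-2 + 0·-2 + 5·3.

7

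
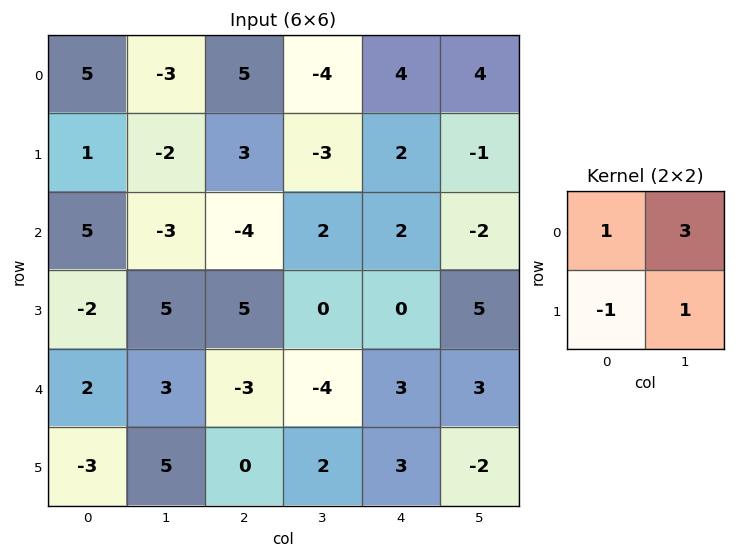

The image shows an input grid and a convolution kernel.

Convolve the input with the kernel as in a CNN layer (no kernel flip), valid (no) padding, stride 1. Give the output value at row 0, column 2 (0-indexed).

-13

The receptive field on the input at this output position is [5 -4 / 3 -3]. Elementwise product with the kernel and sum: 5·1 + -4·3 + 3·-1 + -3·1.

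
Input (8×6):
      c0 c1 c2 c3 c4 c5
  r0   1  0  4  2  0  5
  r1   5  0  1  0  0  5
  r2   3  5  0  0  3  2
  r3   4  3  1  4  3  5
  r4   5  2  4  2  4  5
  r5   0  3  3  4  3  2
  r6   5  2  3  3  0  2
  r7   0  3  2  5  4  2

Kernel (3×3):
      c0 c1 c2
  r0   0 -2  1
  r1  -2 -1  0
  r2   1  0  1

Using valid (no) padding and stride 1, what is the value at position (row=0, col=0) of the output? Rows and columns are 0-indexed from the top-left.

-3

The receptive field on the input at this output position is [1 0 4 / 5 0 1 / 3 5 0]. Elementwise product with the kernel and sum: 0·-2 + 4·1 + 5·-2 + 0·-1 + 3·1 + 0·1.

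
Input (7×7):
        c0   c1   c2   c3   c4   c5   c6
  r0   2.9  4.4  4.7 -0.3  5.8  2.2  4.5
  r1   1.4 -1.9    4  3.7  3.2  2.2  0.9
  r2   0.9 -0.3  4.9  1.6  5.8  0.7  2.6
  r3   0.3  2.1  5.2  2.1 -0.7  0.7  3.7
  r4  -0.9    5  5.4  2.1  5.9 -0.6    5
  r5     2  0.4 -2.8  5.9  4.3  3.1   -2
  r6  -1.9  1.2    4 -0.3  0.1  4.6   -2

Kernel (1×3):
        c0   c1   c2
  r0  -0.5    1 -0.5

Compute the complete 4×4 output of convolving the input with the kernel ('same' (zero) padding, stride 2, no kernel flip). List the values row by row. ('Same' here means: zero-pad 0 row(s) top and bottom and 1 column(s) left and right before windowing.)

Output[0,0]: The receptive field on the zero-padded input at this output position is [0 2.9 4.4]. Elementwise product with the kernel and sum: 0·-0.5 + 2.9·1 + 4.4·-0.5.
Output[0,1]: The receptive field on the zero-padded input at this output position is [4.4 4.7 -0.3]. Elementwise product with the kernel and sum: 4.4·-0.5 + 4.7·1 + -0.3·-0.5.

0.7 2.65 4.85 3.4
1.05 4.25 4.65 2.25
-3.4 1.85 5.15 5.3
-2.5 3.55 -2.05 -4.3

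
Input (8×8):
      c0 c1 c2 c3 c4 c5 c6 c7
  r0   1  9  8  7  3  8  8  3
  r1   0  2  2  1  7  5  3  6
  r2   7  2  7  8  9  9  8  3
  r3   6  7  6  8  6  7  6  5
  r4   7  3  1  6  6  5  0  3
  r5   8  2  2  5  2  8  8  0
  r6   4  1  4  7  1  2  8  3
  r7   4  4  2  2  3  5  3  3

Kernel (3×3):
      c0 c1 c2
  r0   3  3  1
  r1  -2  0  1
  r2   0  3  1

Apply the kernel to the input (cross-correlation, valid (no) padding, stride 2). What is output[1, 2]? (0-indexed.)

71

The receptive field on the input at this output position is [9 9 8 / 6 7 6 / 6 5 0]. Elementwise product with the kernel and sum: 9·3 + 9·3 + 8·1 + 6·-2 + 6·1 + 5·3 + 0·1.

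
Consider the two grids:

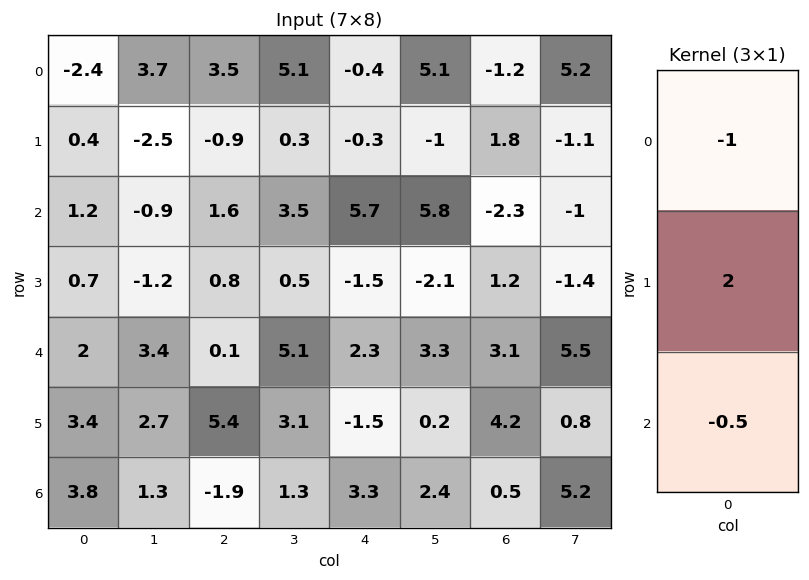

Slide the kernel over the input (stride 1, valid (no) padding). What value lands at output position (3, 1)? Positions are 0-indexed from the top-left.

The receptive field on the input at this output position is [-1.2 / 3.4 / 2.7]. Elementwise product with the kernel and sum: -1.2·-1 + 3.4·2 + 2.7·-0.5.

6.65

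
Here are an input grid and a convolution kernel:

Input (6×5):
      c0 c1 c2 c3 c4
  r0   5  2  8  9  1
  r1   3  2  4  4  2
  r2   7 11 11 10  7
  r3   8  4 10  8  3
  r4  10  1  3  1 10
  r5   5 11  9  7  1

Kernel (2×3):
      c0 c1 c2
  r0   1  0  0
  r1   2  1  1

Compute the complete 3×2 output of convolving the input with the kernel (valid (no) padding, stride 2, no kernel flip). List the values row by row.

Output[0,0]: The receptive field on the input at this output position is [5 2 8 / 3 2 4]. Elementwise product with the kernel and sum: 5·1 + 3·2 + 2·1 + 4·1.

17 22
37 42
40 29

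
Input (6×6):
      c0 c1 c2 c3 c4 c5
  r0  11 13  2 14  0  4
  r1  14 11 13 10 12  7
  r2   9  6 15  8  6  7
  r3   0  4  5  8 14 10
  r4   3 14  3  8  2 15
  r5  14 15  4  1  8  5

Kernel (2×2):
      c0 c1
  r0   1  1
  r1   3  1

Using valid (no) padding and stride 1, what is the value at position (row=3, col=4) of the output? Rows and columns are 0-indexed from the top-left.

The receptive field on the input at this output position is [14 10 / 2 15]. Elementwise product with the kernel and sum: 14·1 + 10·1 + 2·3 + 15·1.

45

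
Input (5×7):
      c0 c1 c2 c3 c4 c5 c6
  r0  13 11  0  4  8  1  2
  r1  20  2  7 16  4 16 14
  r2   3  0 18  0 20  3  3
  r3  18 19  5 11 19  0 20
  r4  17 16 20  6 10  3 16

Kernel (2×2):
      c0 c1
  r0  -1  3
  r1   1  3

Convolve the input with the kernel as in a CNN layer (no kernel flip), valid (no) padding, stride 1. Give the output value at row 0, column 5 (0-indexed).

The receptive field on the input at this output position is [1 2 / 16 14]. Elementwise product with the kernel and sum: 1·-1 + 2·3 + 16·1 + 14·3.

63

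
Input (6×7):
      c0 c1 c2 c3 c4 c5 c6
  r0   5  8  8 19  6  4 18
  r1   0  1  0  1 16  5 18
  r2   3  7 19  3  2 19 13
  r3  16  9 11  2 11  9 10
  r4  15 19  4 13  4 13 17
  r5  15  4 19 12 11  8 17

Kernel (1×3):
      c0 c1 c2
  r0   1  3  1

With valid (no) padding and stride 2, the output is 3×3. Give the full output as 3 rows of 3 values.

37 71 36
43 30 72
76 47 60

Output[0,0]: The receptive field on the input at this output position is [5 8 8]. Elementwise product with the kernel and sum: 5·1 + 8·3 + 8·1.
Output[0,1]: The receptive field on the input at this output position is [8 19 6]. Elementwise product with the kernel and sum: 8·1 + 19·3 + 6·1.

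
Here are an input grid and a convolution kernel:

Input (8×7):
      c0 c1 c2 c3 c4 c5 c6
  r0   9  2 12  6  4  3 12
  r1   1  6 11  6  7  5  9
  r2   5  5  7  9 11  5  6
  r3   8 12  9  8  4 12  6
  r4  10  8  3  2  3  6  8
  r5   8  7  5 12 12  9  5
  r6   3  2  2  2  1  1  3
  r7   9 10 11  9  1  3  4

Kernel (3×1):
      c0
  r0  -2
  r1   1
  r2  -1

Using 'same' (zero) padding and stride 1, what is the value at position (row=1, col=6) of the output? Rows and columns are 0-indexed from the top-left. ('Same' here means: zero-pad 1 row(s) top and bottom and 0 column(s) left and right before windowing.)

The receptive field on the zero-padded input at this output position is [12 / 9 / 6]. Elementwise product with the kernel and sum: 12·-2 + 9·1 + 6·-1.

-21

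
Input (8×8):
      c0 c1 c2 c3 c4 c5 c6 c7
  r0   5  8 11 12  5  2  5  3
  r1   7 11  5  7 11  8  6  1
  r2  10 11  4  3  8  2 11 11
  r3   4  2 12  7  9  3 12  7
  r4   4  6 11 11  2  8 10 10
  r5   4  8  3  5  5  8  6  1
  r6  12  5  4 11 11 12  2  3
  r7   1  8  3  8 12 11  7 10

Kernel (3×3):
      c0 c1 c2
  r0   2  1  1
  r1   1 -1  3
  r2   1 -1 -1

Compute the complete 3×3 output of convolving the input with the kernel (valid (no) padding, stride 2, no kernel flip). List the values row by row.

Output[0,0]: The receptive field on the input at this output position is [5 8 11 / 7 11 5 / 10 11 4]. Elementwise product with the kernel and sum: 5·2 + 8·1 + 11·1 + 7·1 + 11·-1 + 5·3 + 10·1 + 11·-1 + 4·-1.
Output[0,1]: The receptive field on the input at this output position is [11 12 5 / 5 7 11 / 4 3 8]. Elementwise product with the kernel and sum: 11·2 + 12·1 + 5·1 + 5·1 + 7·-1 + 11·3 + 4·1 + 3·-1 + 8·-1.

35 63 33
60 49 55
33 30 34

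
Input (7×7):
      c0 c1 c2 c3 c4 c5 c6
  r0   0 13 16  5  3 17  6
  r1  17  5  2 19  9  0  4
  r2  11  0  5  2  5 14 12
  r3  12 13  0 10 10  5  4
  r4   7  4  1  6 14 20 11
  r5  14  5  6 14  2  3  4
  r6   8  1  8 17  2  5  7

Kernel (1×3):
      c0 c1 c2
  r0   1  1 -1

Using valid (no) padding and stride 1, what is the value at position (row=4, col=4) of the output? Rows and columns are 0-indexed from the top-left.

23

The receptive field on the input at this output position is [14 20 11]. Elementwise product with the kernel and sum: 14·1 + 20·1 + 11·-1.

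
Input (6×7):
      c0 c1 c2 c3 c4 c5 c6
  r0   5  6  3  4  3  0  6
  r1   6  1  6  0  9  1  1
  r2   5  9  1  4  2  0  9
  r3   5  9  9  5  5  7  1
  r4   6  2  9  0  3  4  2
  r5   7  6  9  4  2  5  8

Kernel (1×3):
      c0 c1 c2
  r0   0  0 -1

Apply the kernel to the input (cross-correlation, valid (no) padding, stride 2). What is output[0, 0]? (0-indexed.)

The receptive field on the input at this output position is [5 6 3]. Elementwise product with the kernel and sum: 3·-1.

-3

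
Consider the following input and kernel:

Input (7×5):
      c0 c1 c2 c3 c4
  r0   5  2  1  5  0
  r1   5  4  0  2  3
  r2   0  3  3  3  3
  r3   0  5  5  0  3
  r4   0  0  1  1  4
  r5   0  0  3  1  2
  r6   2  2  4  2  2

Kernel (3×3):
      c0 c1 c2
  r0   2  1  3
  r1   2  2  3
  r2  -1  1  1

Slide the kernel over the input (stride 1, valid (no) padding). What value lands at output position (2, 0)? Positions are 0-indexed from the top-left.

The receptive field on the input at this output position is [0 3 3 / 0 5 5 / 0 0 1]. Elementwise product with the kernel and sum: 0·2 + 3·1 + 3·3 + 0·2 + 5·2 + 5·3 + 0·-1 + 0·1 + 1·1.

38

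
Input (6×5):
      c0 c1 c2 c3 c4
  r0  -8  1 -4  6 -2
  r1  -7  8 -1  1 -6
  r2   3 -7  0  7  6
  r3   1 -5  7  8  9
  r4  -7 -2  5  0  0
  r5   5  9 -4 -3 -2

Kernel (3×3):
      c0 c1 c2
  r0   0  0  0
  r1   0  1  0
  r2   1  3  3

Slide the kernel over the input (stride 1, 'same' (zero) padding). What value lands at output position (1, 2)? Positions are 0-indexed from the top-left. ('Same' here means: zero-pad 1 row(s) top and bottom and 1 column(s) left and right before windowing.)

13

The receptive field on the zero-padded input at this output position is [1 -4 6 / 8 -1 1 / -7 0 7]. Elementwise product with the kernel and sum: -1·1 + -7·1 + 0·3 + 7·3.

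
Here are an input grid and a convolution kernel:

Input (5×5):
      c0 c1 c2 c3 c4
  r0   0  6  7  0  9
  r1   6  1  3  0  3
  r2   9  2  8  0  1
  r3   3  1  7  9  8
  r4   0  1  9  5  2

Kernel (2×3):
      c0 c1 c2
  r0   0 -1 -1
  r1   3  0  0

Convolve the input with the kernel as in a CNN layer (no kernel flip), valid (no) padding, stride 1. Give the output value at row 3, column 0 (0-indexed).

-8

The receptive field on the input at this output position is [3 1 7 / 0 1 9]. Elementwise product with the kernel and sum: 1·-1 + 7·-1 + 0·3.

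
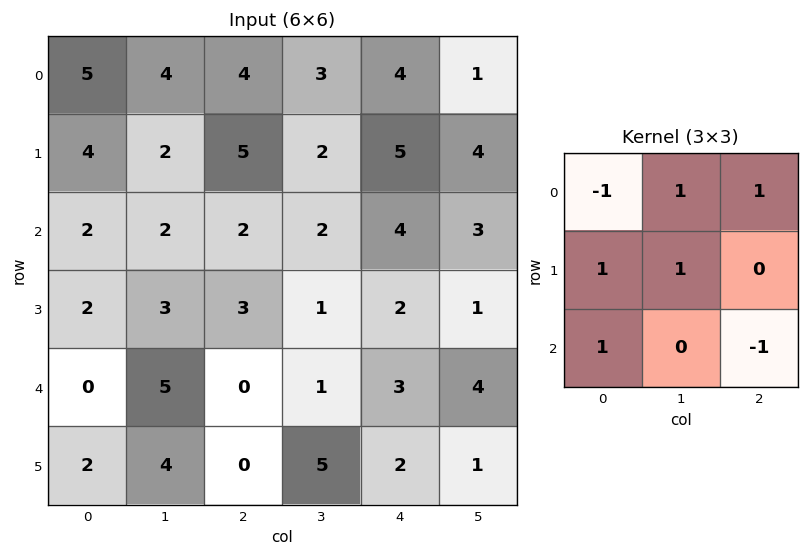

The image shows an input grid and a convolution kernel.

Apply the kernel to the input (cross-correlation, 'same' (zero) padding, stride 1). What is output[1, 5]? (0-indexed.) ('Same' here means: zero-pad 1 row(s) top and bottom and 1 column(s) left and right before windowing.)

The receptive field on the zero-padded input at this output position is [4 1 0 / 5 4 0 / 4 3 0]. Elementwise product with the kernel and sum: 4·-1 + 1·1 + 0·1 + 5·1 + 4·1 + 4·1 + 0·-1.

10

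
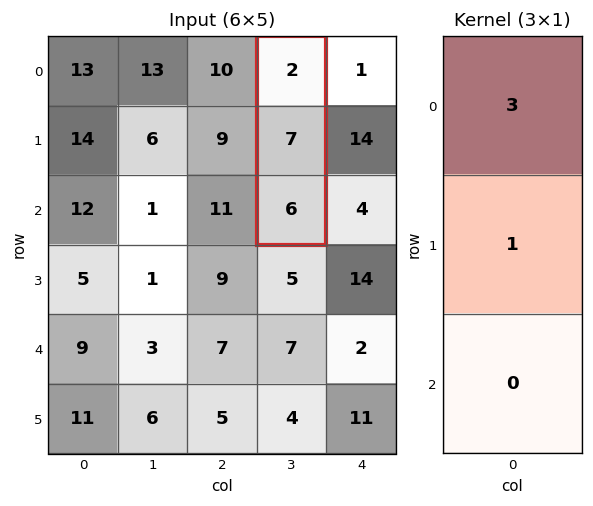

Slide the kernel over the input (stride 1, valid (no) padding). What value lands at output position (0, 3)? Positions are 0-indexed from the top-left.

The receptive field on the input at this output position is [2 / 7 / 6]. Elementwise product with the kernel and sum: 2·3 + 7·1.

13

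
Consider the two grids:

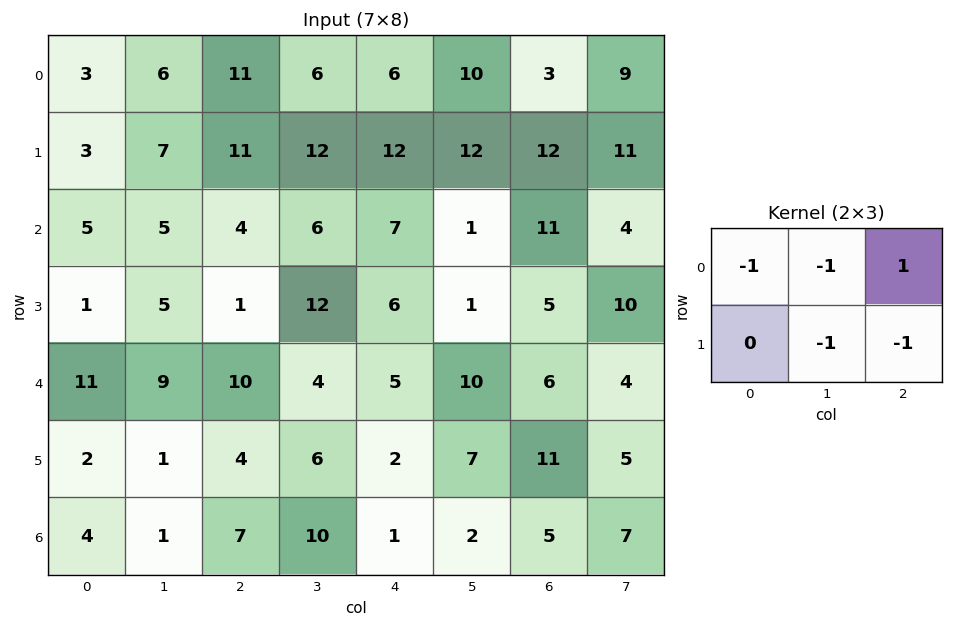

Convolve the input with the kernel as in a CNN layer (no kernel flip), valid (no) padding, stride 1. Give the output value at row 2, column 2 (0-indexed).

The receptive field on the input at this output position is [4 6 7 / 1 12 6]. Elementwise product with the kernel and sum: 4·-1 + 6·-1 + 7·1 + 12·-1 + 6·-1.

-21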